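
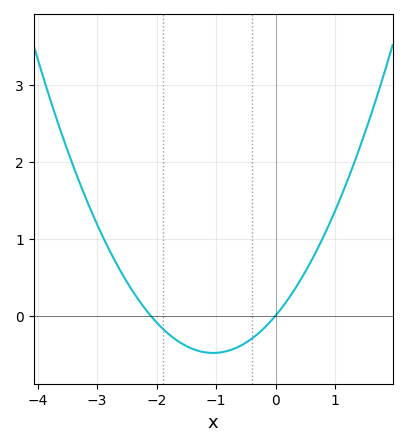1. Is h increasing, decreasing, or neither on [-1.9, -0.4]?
neither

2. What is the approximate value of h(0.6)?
0.7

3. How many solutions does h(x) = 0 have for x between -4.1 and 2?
2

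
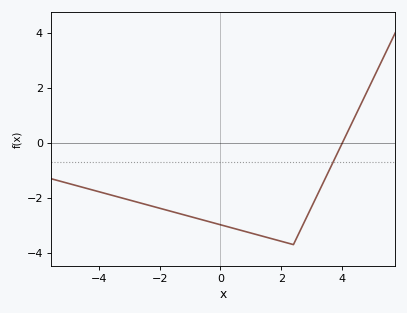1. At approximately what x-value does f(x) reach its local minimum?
2.4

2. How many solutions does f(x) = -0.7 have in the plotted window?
1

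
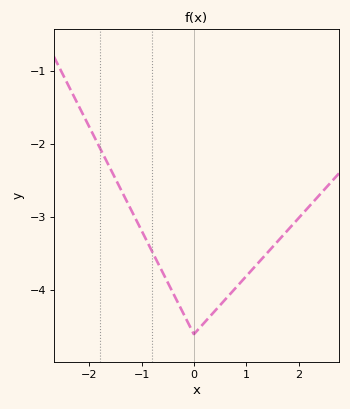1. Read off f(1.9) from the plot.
-3.1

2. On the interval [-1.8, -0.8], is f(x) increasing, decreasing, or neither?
decreasing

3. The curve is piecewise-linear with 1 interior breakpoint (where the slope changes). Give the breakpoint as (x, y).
(0, -4.6)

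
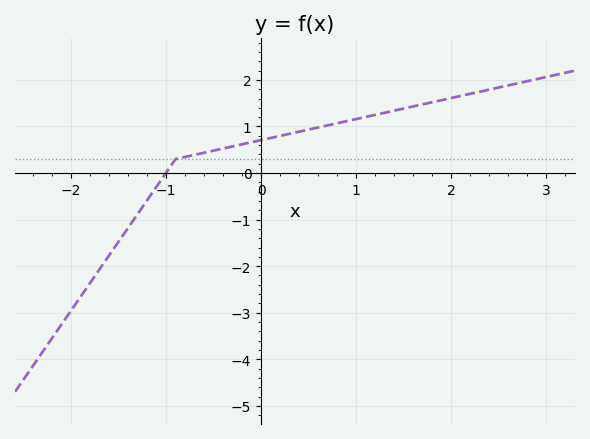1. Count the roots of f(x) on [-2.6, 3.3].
1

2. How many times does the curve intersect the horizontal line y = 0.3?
1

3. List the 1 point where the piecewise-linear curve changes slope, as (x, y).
(-0.9, 0.3)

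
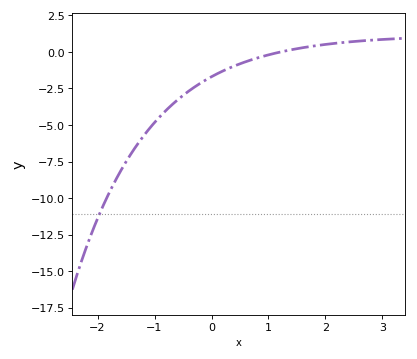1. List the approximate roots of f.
1.22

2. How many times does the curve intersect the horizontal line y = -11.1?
1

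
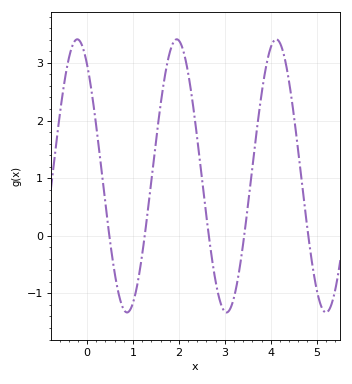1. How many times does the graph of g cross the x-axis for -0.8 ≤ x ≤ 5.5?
5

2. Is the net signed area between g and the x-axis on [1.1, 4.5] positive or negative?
positive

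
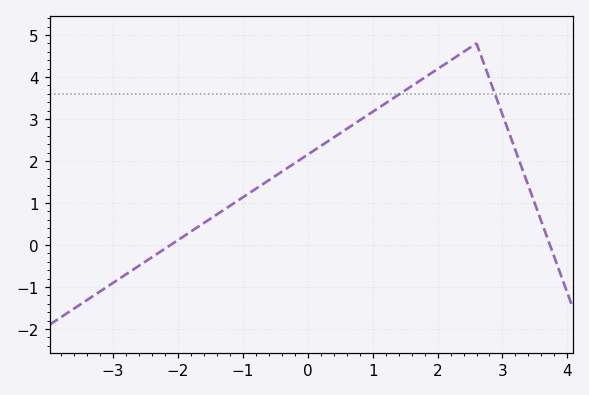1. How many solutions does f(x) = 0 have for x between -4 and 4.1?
2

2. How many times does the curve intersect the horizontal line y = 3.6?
2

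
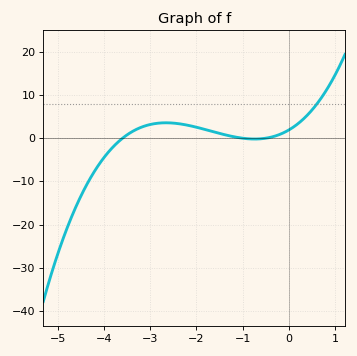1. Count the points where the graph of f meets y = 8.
1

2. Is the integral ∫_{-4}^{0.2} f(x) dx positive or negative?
positive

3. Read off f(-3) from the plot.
3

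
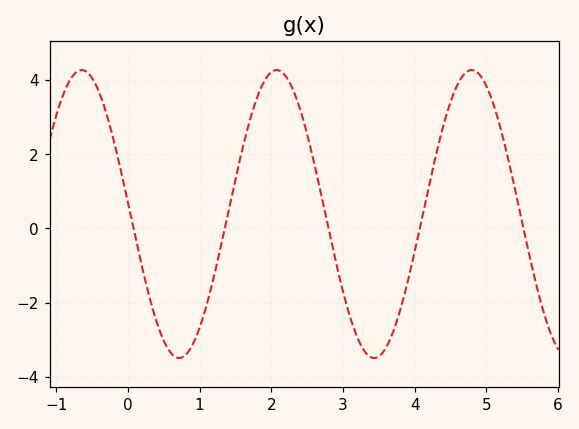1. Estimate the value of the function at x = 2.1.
4.26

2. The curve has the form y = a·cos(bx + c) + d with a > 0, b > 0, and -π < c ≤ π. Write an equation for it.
y = 3.88cos(2.31x + 1.49) + 0.39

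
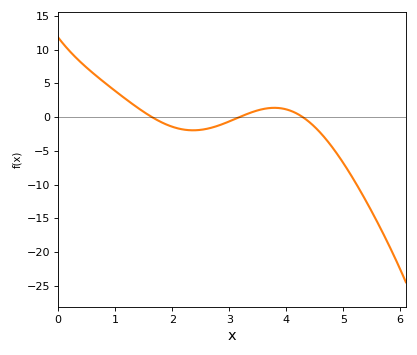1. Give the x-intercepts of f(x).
1.65, 3.18, 4.29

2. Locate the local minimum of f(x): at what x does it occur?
2.37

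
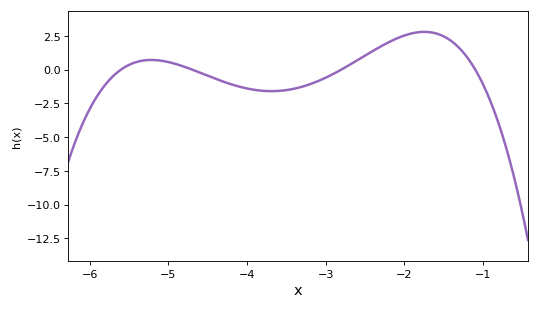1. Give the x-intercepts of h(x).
-5.6, -4.7, -2.8, -1.1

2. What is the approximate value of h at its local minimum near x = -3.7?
-1.6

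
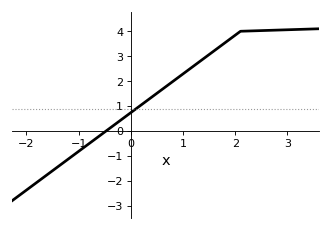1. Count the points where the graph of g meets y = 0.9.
1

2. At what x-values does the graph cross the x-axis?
-0.5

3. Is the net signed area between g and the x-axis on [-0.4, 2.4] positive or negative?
positive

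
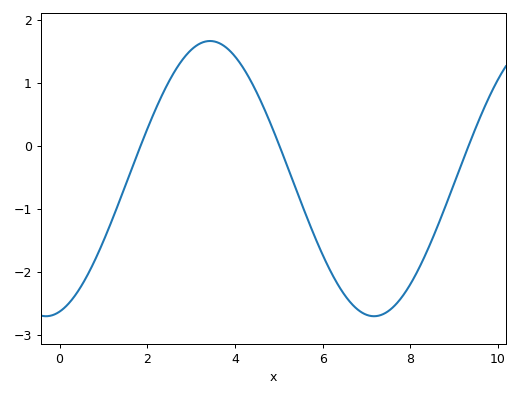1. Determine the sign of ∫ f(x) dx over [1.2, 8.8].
negative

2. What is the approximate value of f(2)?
0.267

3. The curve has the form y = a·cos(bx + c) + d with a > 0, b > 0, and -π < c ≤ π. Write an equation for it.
y = 2.18cos(0.84x - 2.88) - 0.52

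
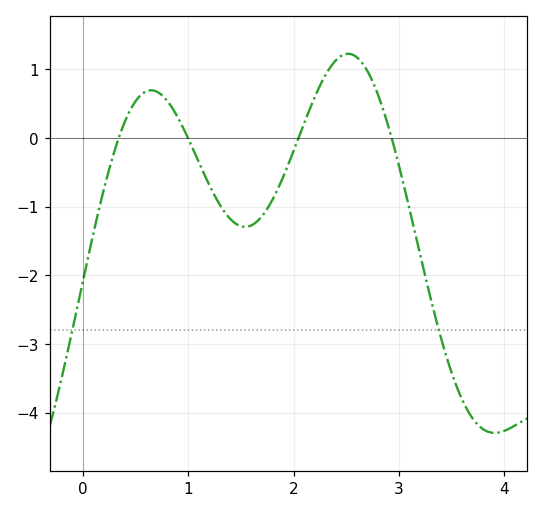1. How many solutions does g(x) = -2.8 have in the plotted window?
2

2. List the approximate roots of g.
0.338, 0.996, 2.04, 2.93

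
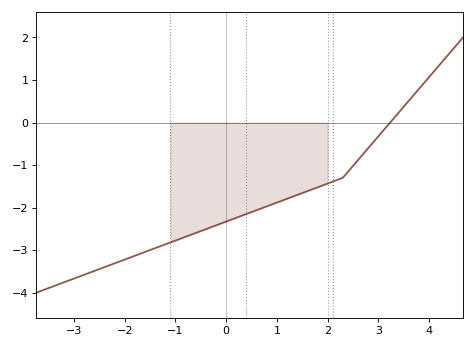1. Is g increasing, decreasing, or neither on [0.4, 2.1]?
increasing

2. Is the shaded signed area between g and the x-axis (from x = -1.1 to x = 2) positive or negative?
negative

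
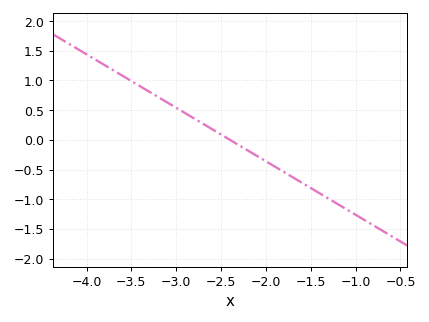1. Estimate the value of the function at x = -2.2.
-0.2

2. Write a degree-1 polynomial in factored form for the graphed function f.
y = -0.9(x + 2.4)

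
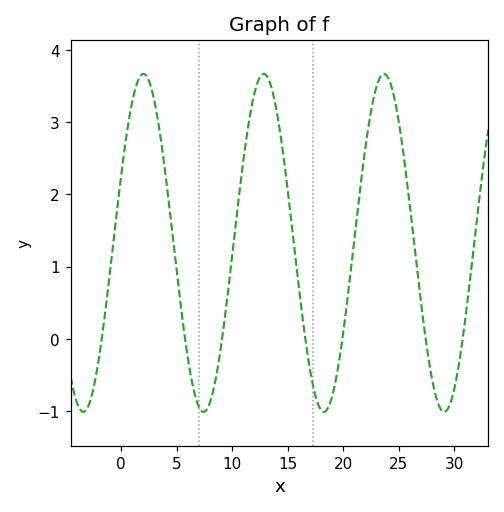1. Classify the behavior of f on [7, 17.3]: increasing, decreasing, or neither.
neither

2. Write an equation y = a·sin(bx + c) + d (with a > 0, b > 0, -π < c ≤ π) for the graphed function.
y = 2.34sin(0.58x + 0.402) + 1.33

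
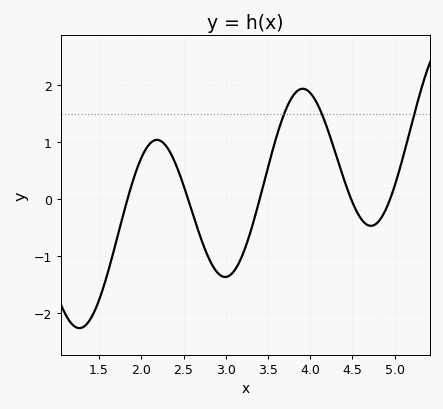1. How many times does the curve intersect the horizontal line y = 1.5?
3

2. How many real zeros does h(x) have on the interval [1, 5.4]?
5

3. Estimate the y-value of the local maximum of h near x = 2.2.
1.04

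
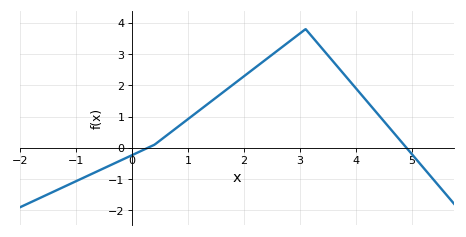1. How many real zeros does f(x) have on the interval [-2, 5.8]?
2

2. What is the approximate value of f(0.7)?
0.5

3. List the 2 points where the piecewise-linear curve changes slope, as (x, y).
(0.4, 0.1); (3.1, 3.8)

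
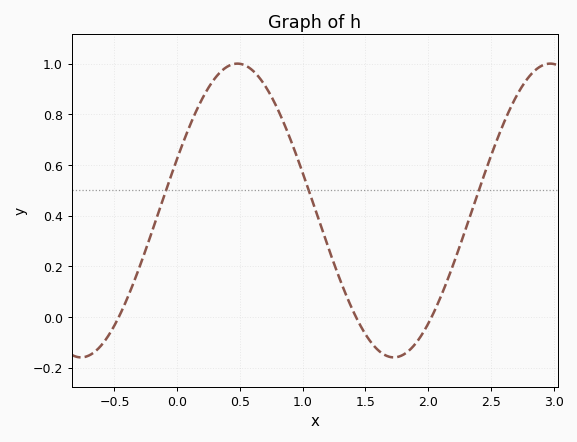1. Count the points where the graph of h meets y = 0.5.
3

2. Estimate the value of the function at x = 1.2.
0.28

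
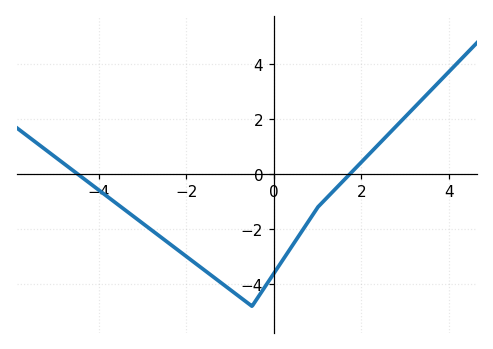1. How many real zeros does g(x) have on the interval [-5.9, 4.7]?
2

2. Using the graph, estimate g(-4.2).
-0.337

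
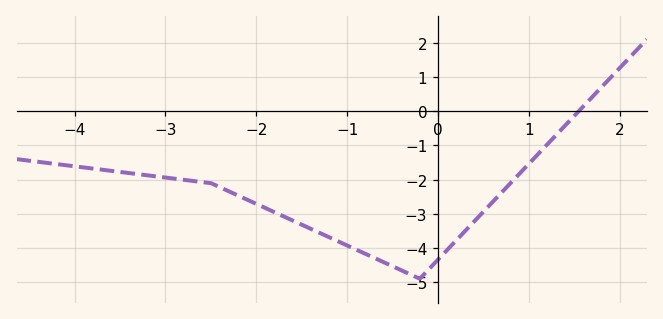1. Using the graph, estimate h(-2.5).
-2.1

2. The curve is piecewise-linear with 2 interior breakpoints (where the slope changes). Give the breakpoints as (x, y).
(-2.5, -2.1); (-0.2, -4.9)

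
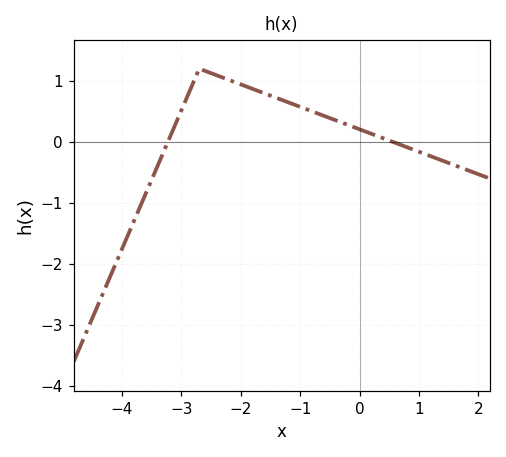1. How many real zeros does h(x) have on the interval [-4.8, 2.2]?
2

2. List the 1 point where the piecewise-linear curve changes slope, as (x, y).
(-2.7, 1.2)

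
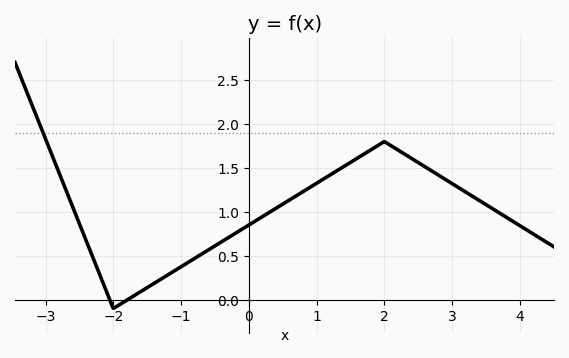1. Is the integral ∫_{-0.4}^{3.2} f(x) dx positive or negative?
positive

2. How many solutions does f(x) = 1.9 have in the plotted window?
1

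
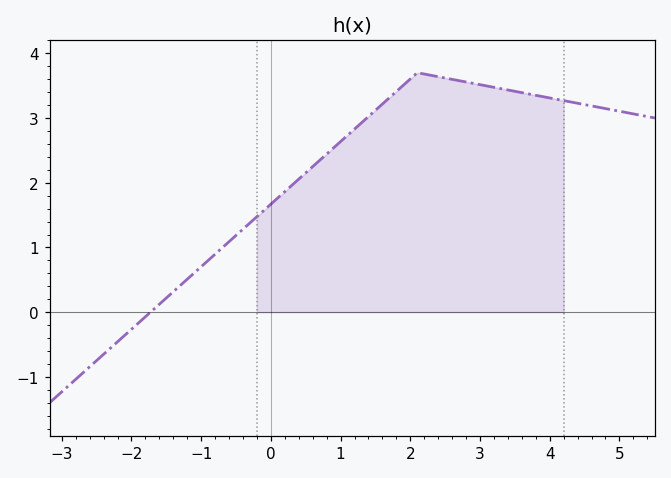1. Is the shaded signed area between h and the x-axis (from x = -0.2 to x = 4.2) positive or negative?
positive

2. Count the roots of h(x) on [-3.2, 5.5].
1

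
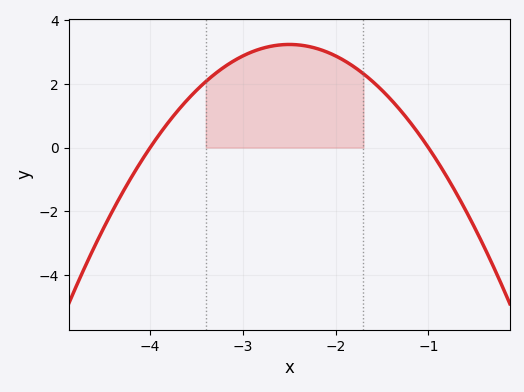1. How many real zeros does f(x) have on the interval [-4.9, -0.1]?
2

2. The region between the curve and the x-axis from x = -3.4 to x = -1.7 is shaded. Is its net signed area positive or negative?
positive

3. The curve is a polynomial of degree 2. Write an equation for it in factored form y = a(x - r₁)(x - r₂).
y = -1.44(x + 4)(x + 1)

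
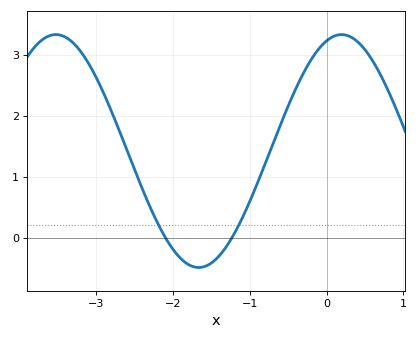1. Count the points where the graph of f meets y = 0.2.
2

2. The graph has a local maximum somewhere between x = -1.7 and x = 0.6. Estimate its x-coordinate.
0.196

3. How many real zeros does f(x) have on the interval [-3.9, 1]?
2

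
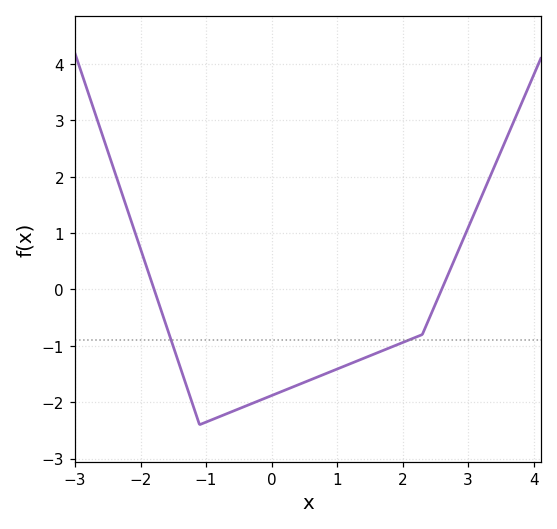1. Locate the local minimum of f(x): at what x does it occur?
-1.1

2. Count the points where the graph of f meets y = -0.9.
2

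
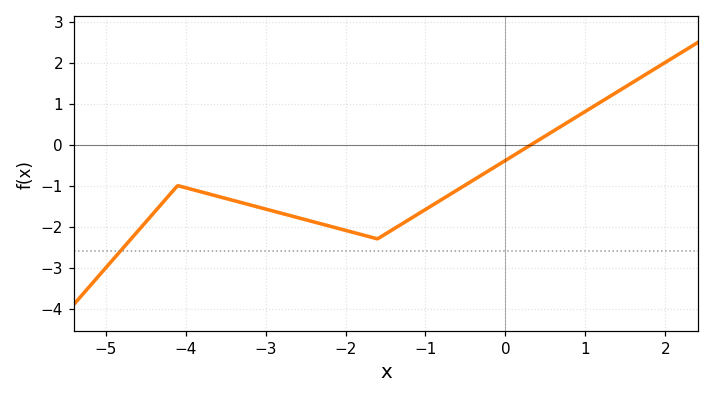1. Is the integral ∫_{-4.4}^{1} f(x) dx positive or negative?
negative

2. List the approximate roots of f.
0.322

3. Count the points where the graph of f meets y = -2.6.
1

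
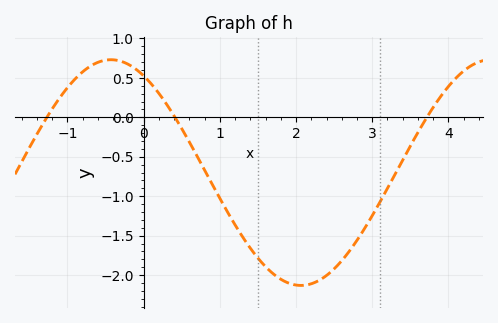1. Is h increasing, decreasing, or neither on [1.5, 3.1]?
neither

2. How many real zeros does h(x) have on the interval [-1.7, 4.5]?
3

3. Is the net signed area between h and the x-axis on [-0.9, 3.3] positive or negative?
negative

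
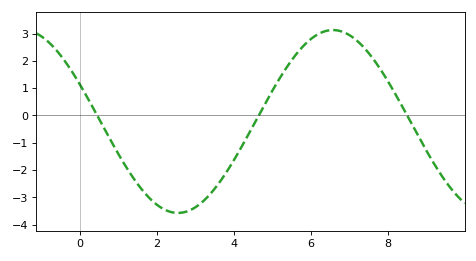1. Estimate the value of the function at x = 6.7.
3.11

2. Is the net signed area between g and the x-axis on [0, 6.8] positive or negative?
negative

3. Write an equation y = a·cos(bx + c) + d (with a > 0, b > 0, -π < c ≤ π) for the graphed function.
y = 3.35cos(0.78x + 1.16) - 0.22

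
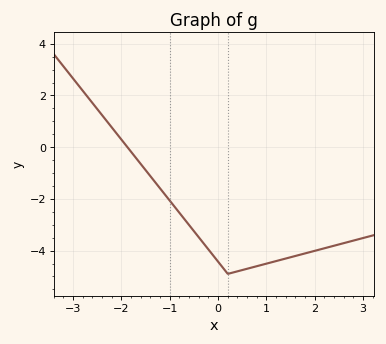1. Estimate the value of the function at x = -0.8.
-2.54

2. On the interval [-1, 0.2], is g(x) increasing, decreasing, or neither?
decreasing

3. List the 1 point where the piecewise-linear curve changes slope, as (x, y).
(0.2, -4.9)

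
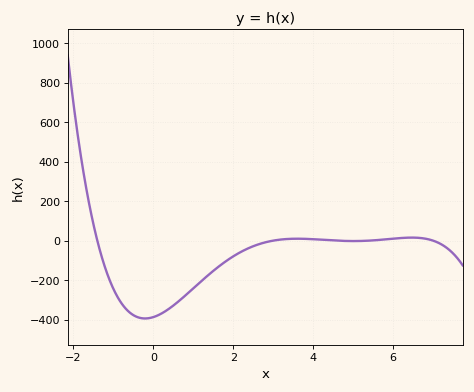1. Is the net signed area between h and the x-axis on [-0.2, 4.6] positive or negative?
negative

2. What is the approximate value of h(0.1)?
-380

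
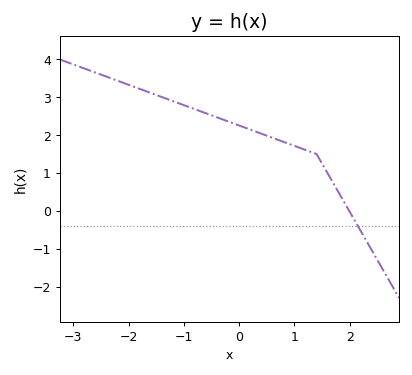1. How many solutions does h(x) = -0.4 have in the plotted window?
1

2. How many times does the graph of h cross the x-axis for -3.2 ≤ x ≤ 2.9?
1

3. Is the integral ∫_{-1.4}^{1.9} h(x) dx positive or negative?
positive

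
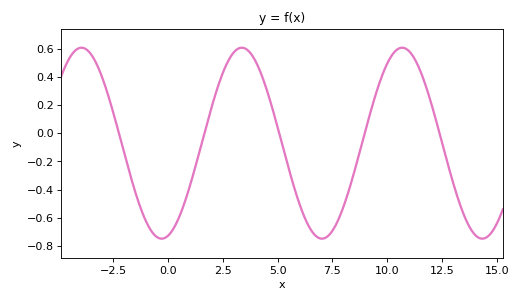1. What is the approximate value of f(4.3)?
0.4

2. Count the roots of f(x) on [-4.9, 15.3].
5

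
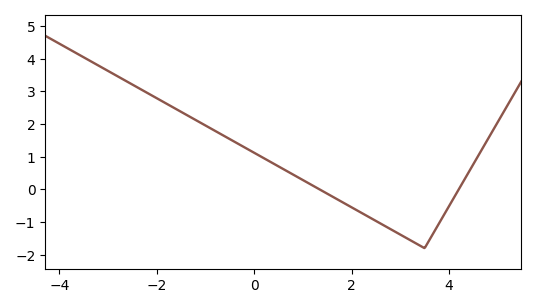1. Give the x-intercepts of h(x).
1.4, 4.2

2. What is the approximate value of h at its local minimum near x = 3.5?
-1.8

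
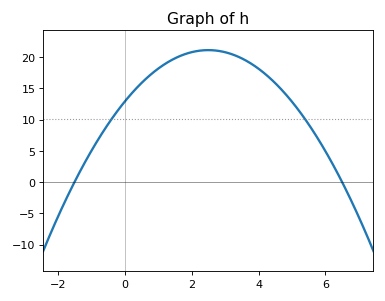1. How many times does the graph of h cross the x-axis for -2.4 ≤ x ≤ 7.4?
2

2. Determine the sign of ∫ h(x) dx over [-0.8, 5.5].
positive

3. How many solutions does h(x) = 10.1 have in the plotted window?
2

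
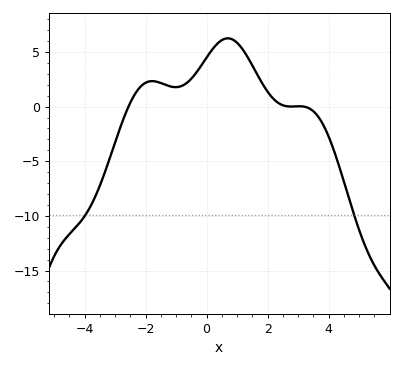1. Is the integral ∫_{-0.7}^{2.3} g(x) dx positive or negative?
positive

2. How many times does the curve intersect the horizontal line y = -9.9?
2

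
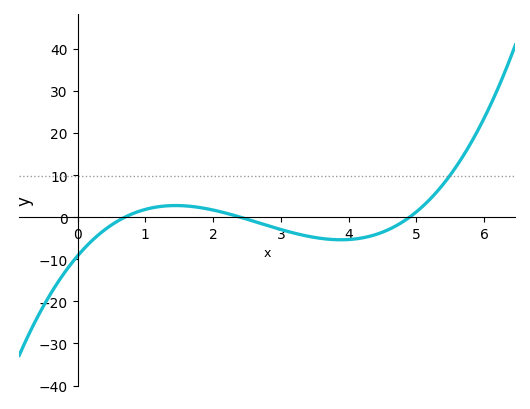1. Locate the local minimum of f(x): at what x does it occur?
3.9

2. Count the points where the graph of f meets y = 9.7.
1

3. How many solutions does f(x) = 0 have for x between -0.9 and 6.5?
3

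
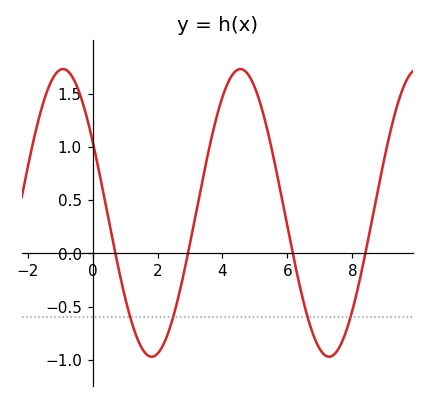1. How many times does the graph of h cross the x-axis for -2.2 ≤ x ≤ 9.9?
4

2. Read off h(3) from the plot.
0.1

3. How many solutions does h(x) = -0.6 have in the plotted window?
4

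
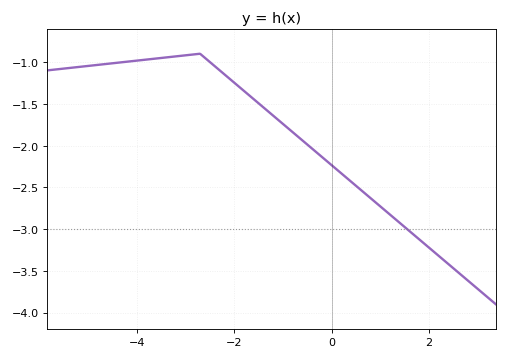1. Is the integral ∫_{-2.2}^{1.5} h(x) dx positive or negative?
negative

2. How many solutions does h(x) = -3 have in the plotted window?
1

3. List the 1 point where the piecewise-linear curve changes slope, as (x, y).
(-2.7, -0.9)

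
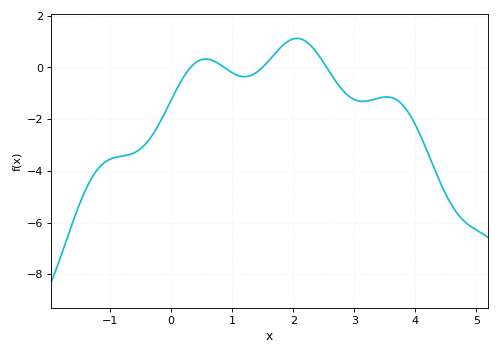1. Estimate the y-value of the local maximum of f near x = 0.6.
0.4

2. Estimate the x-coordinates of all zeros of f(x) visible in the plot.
0.3, 0.9, 1.5, 2.5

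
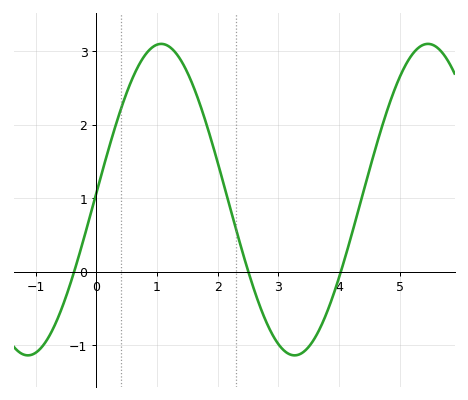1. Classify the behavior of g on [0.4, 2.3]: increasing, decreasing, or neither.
neither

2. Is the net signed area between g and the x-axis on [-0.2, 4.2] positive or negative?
positive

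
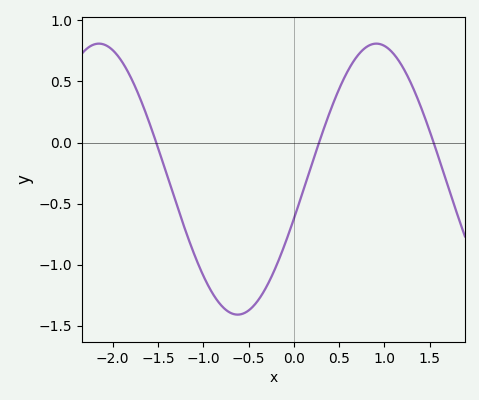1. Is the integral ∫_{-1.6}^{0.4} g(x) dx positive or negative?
negative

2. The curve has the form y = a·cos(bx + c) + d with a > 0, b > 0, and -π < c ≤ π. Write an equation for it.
y = 1.11cos(2x - 1.9) - 0.3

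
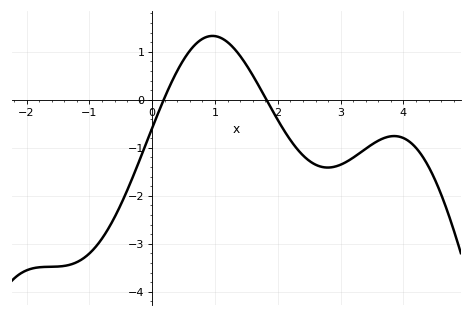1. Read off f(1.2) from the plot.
1.2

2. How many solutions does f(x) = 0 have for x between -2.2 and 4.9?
2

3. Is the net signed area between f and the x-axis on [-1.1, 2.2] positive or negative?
negative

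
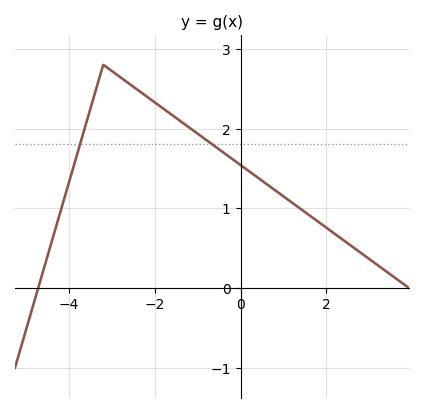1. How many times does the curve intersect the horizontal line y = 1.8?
2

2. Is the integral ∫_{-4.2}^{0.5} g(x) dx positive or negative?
positive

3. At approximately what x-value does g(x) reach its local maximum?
-3.2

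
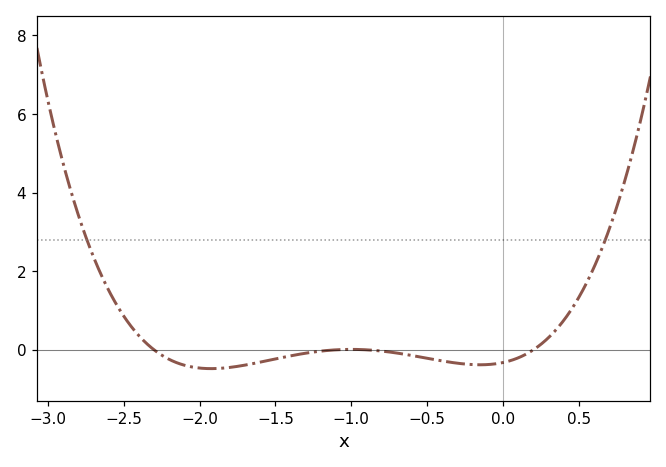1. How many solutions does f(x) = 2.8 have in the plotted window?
2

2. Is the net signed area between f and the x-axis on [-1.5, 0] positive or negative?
negative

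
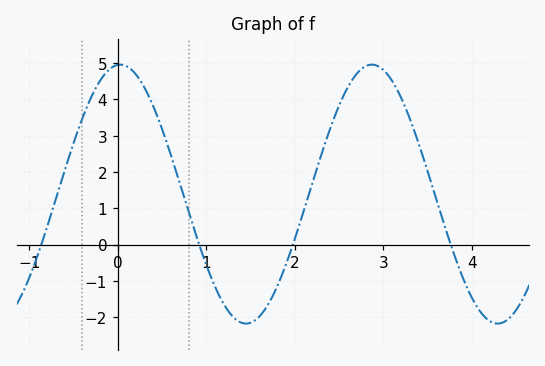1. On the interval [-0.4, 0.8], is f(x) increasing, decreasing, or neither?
neither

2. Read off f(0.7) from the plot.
1.7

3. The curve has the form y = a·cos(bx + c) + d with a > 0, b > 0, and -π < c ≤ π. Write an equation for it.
y = 3.57cos(2.2x - 0.06) + 1.39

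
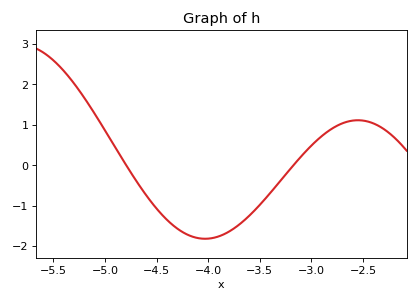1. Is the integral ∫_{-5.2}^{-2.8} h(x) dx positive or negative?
negative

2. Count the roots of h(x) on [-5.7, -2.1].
2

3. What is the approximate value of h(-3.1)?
0.221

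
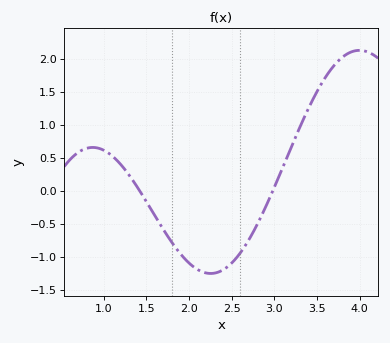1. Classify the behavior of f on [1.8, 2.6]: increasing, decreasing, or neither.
neither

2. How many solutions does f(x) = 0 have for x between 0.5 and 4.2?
2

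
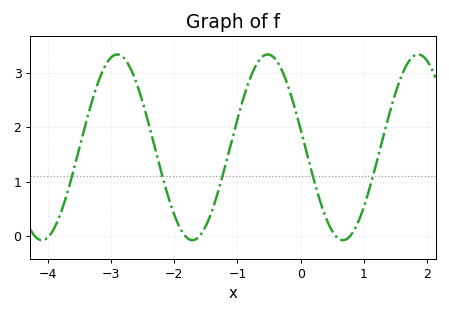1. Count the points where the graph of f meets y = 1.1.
5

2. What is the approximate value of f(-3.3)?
2.5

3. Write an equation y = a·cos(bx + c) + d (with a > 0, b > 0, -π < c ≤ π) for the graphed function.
y = 1.71cos(2.6x + 1.4) + 1.63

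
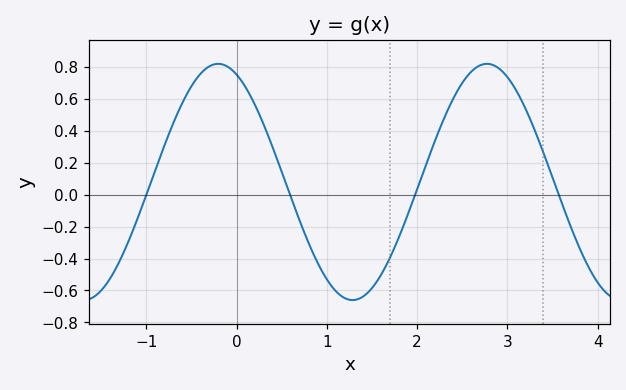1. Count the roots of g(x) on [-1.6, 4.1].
4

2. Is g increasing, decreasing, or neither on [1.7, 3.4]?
neither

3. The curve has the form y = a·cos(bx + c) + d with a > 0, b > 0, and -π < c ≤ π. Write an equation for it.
y = 0.74cos(2.11x + 0.43) + 0.08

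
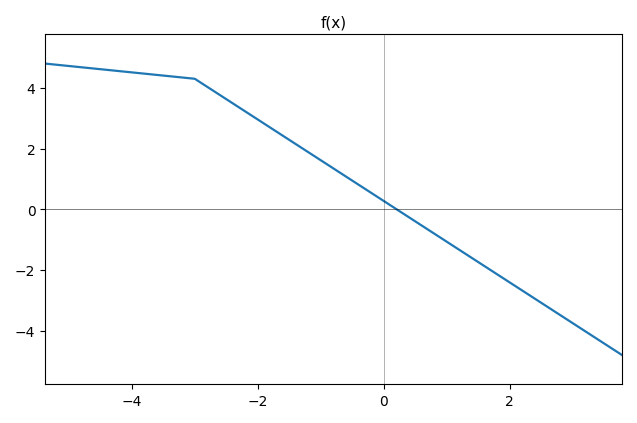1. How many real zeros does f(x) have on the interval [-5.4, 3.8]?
1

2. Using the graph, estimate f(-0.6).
1.08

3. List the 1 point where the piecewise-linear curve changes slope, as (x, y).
(-3, 4.3)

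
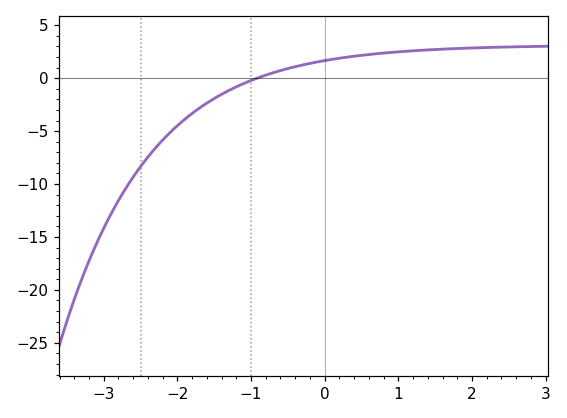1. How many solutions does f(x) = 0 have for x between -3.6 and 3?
1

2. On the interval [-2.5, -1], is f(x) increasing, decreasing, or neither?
increasing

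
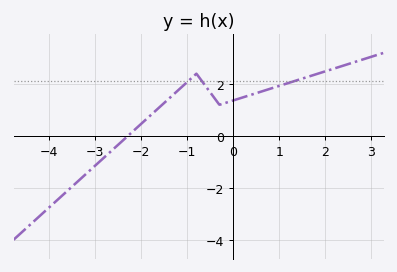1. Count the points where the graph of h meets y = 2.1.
3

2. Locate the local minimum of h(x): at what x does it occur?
-0.2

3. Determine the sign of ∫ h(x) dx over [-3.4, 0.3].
positive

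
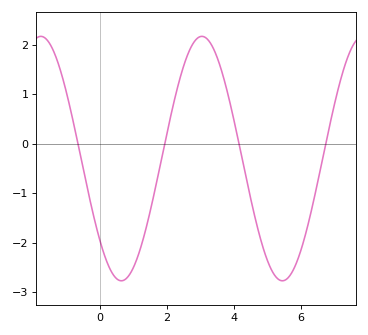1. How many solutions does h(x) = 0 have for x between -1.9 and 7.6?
4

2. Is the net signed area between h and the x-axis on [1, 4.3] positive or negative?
positive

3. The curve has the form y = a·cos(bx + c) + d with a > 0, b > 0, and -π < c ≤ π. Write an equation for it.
y = 2.47cos(1.3x + 2.3) - 0.3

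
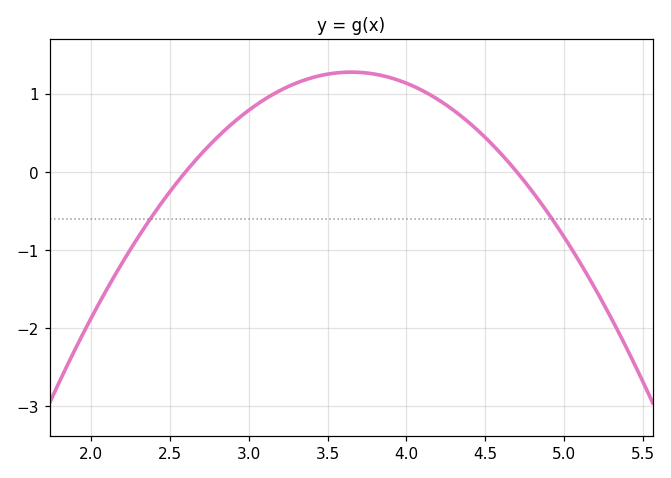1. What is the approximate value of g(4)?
1.14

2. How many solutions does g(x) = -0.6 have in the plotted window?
2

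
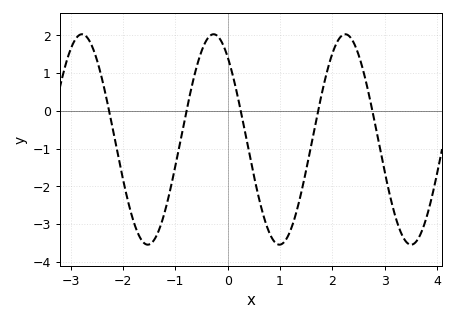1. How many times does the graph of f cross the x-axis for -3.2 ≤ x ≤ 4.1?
5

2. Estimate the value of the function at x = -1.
-1.47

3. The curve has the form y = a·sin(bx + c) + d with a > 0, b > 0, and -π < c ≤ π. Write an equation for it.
y = 2.79sin(2.5x + 2.24) - 0.76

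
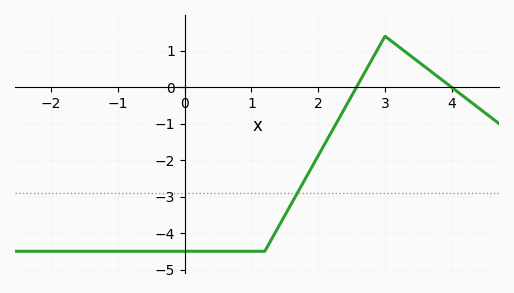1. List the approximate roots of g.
2.57, 4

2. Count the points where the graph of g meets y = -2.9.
1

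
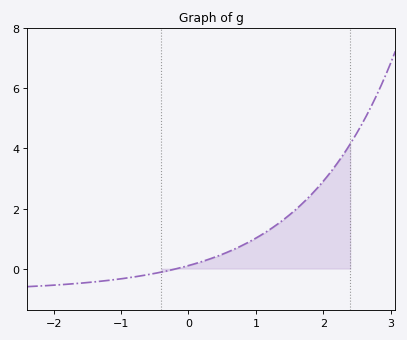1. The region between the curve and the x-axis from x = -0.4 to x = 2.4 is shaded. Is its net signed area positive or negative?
positive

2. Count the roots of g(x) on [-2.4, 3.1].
1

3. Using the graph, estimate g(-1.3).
-0.421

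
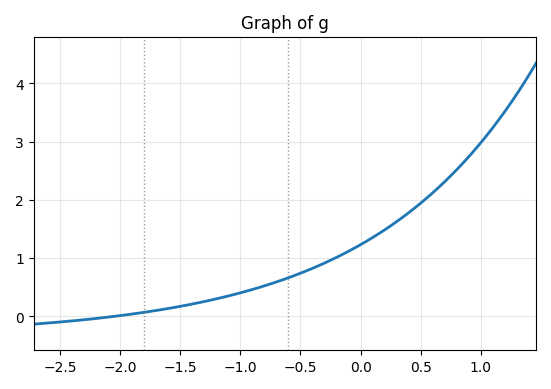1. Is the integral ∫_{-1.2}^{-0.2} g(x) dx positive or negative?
positive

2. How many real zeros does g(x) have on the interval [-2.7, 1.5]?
1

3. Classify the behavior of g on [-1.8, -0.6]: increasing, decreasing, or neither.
increasing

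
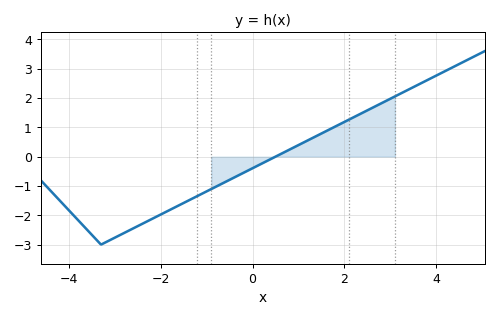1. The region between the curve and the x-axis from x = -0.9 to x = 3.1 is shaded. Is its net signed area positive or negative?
positive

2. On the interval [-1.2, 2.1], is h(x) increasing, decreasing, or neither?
increasing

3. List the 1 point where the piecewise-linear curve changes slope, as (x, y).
(-3.3, -3)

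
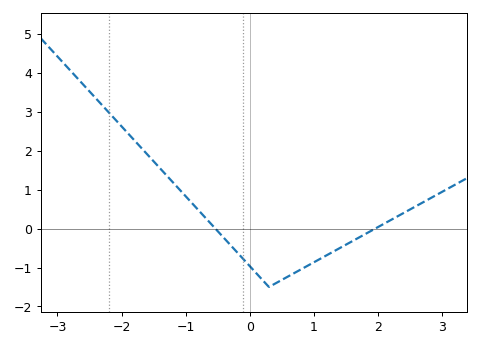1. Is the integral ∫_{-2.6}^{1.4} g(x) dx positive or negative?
positive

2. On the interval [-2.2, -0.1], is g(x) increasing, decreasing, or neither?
decreasing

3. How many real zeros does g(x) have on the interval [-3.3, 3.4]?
2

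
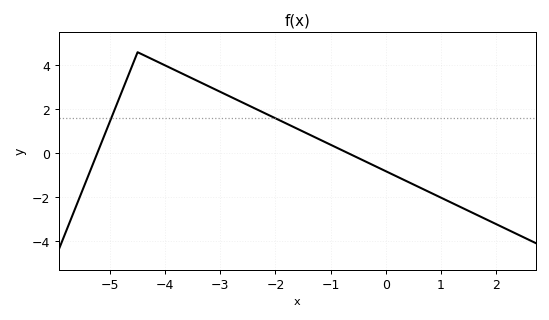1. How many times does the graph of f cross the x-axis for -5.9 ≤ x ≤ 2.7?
2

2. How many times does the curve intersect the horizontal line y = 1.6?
2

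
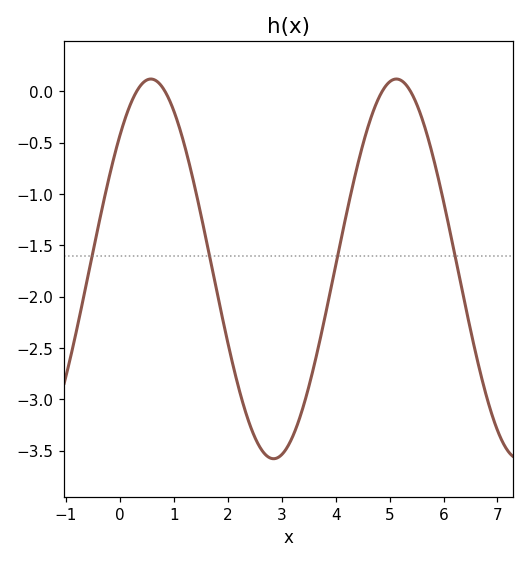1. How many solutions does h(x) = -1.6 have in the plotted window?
4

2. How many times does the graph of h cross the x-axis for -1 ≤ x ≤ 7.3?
4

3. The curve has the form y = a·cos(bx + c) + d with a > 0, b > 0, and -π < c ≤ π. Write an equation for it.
y = 1.85cos(1.38x - 0.79) - 1.73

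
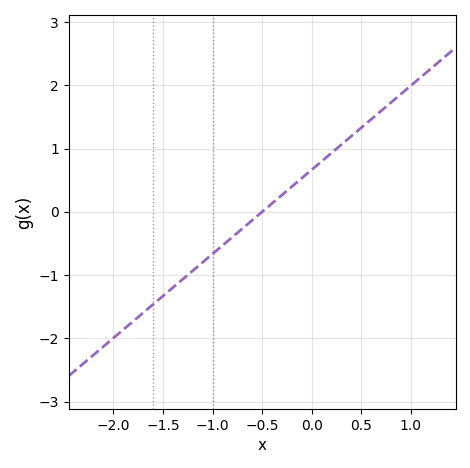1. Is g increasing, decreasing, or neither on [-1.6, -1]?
increasing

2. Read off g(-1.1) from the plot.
-0.8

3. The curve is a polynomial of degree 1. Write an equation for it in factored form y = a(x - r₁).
y = 1.33(x + 0.5)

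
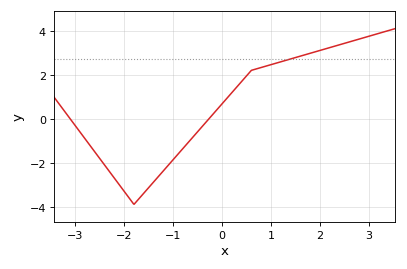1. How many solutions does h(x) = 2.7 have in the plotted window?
1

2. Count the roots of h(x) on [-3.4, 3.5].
2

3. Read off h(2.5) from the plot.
3.4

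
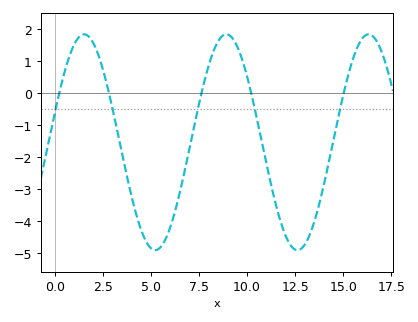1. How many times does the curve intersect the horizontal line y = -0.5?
5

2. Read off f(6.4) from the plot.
-3.37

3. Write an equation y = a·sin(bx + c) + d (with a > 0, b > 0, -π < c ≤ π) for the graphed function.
y = 3.38sin(0.85x + 0.27) - 1.54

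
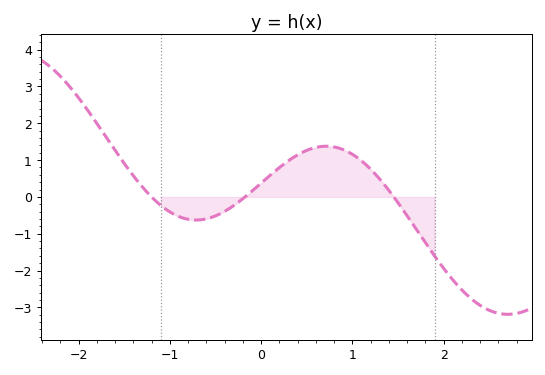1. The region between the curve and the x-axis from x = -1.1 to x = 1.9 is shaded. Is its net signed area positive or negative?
positive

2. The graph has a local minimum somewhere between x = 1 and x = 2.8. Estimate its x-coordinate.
2.7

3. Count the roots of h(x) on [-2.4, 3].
3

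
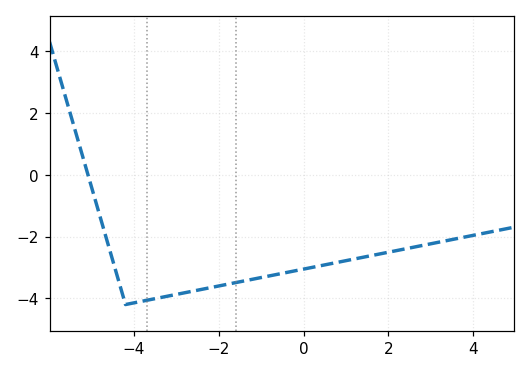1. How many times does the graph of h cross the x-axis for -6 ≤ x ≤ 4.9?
1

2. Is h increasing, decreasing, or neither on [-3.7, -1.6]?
increasing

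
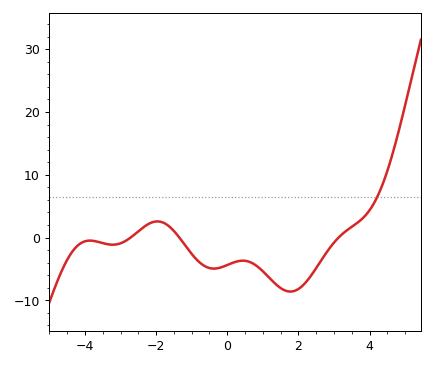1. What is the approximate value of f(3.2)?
0.389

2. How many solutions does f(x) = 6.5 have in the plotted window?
1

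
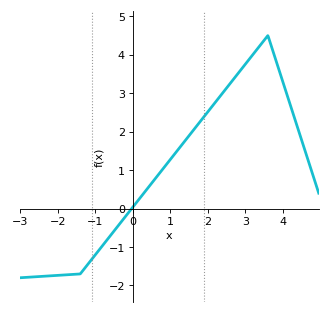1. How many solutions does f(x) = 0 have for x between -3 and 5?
1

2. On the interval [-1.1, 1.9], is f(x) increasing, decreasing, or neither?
increasing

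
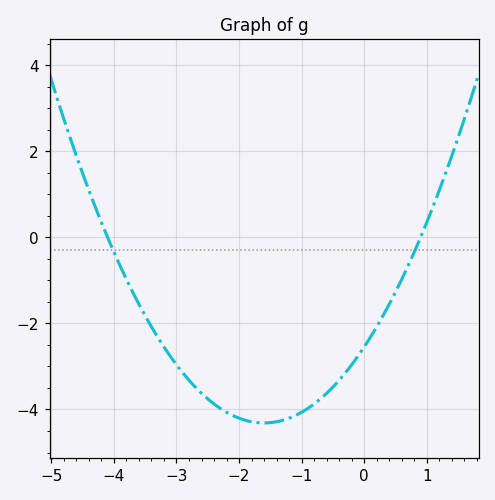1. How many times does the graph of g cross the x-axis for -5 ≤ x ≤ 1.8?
2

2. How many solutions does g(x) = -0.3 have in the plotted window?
2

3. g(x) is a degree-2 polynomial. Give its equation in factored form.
y = 0.69(x + 4.1)(x - 0.9)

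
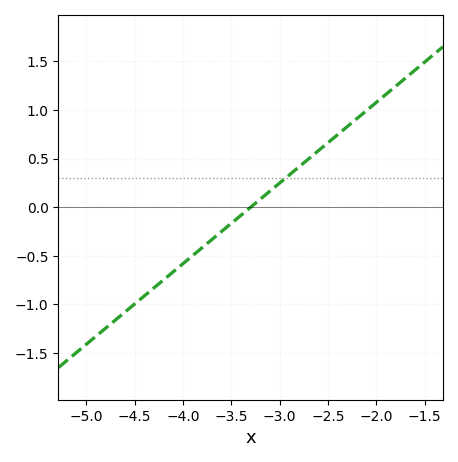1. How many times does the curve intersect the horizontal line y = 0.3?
1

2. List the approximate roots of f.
-3.3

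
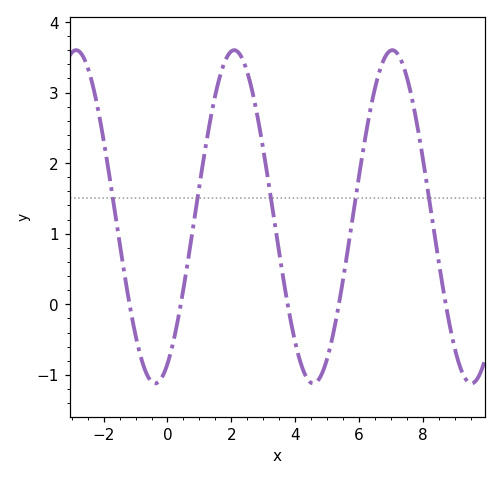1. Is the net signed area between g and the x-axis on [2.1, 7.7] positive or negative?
positive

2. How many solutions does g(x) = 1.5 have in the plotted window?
5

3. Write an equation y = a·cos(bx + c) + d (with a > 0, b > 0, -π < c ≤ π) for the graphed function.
y = 2.36cos(1.3x - 2.7) + 1.24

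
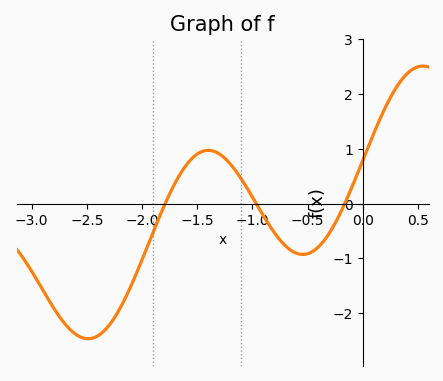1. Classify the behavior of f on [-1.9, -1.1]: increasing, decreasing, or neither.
neither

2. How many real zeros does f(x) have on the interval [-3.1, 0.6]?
3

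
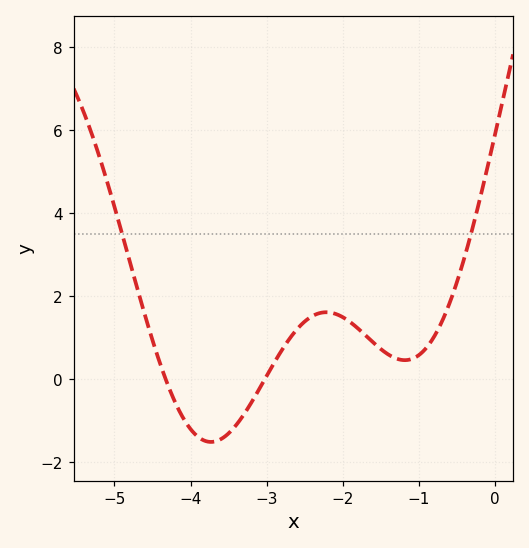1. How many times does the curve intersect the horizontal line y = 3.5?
2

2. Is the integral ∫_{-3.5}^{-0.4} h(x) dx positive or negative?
positive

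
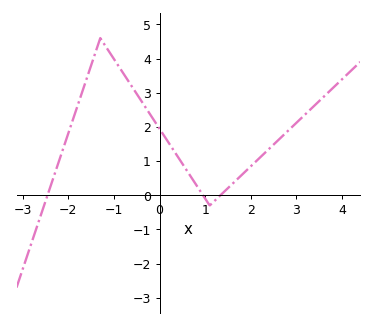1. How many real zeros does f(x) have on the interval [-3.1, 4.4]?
3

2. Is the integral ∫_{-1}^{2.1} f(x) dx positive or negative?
positive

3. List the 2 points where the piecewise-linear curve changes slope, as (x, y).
(-1.3, 4.6); (1.1, -0.3)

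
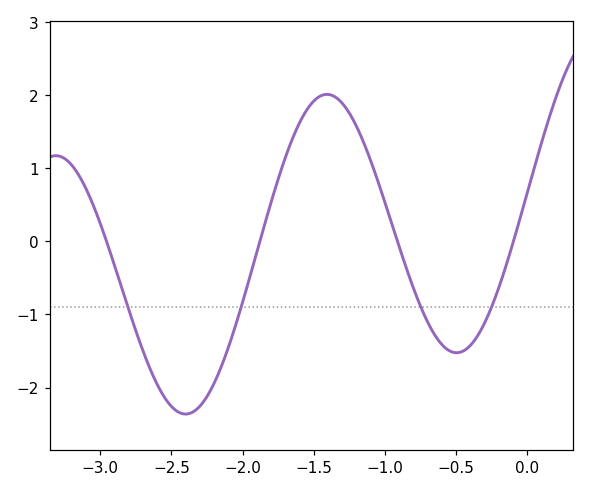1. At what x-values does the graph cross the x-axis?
-2.95, -1.9, -0.9, -0.1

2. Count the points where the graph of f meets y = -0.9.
4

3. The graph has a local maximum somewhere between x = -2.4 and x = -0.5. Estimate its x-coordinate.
-1.4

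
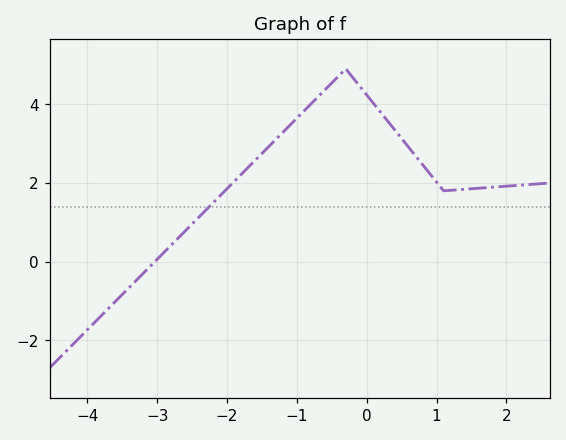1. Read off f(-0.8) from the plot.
4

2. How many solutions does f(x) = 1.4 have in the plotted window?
1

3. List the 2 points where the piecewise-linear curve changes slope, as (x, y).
(-0.3, 4.9); (1.1, 1.8)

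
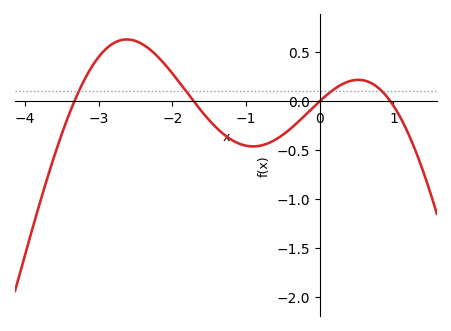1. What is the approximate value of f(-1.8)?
0.086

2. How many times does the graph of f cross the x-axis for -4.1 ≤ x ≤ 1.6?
4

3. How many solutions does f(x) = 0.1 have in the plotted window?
4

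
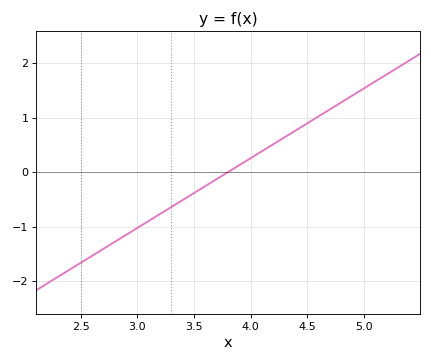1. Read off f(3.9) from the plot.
0.1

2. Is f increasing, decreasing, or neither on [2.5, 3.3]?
increasing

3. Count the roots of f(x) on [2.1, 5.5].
1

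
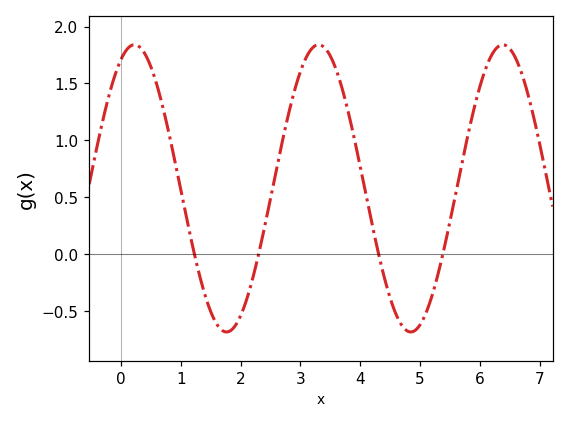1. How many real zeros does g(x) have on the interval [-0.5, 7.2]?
4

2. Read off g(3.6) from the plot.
1.6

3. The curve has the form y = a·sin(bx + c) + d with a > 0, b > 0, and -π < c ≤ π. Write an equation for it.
y = 1.26sin(2x + 1.1) + 0.58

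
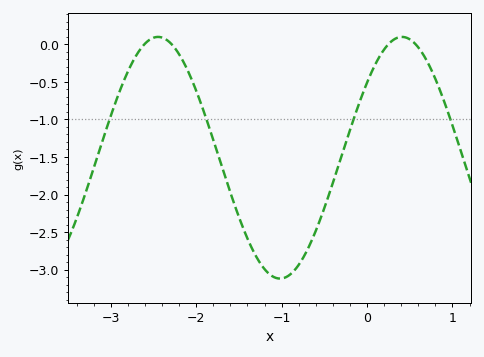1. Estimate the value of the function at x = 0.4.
0.1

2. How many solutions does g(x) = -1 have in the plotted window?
4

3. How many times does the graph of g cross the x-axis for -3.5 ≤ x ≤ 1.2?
4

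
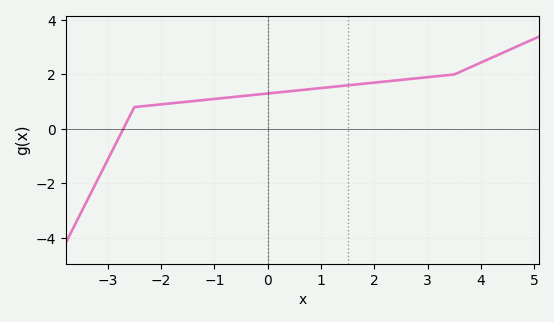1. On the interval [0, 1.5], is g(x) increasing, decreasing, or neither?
increasing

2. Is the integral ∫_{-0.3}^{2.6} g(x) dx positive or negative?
positive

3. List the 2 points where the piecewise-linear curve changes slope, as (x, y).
(-2.5, 0.8); (3.5, 2)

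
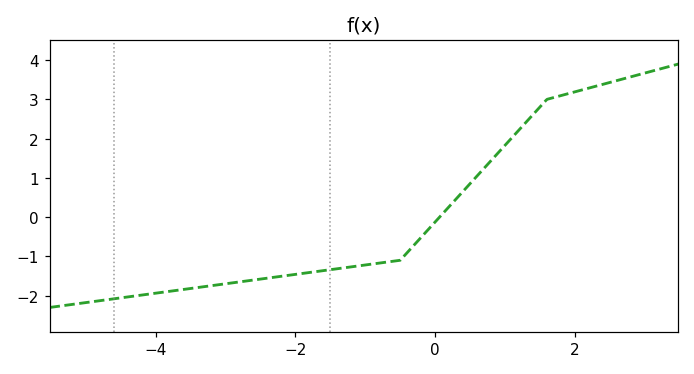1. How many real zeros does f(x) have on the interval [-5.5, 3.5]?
1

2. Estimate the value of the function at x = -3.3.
-1.77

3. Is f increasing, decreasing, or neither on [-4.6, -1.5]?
increasing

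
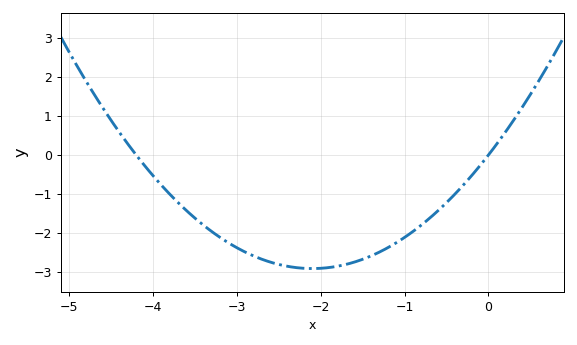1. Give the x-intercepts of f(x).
-4.2, 0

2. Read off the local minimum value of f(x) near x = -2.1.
-2.91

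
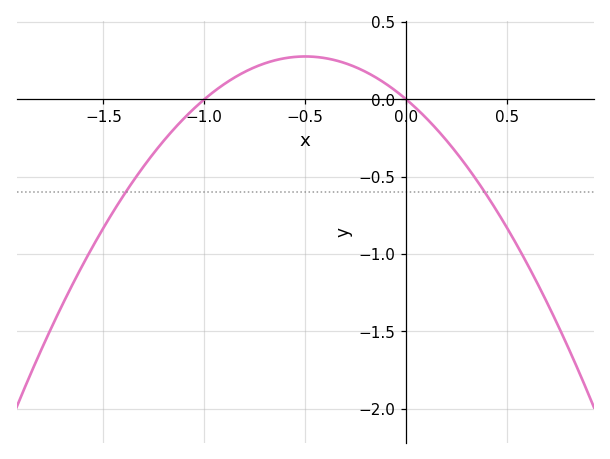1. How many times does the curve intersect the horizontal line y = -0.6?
2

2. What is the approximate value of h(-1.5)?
-0.85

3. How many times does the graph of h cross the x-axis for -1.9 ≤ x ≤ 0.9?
2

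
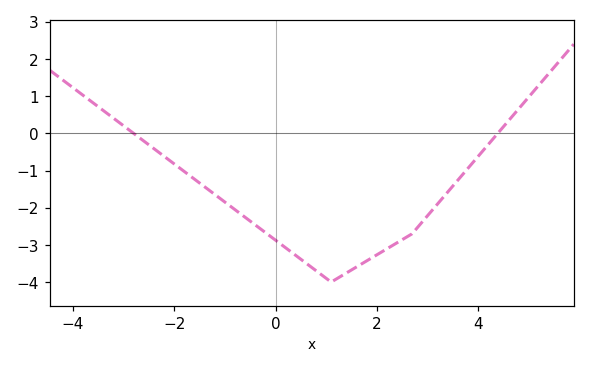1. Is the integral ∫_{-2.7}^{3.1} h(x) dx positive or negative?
negative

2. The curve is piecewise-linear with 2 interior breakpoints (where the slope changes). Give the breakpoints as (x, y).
(1.1, -4); (2.7, -2.7)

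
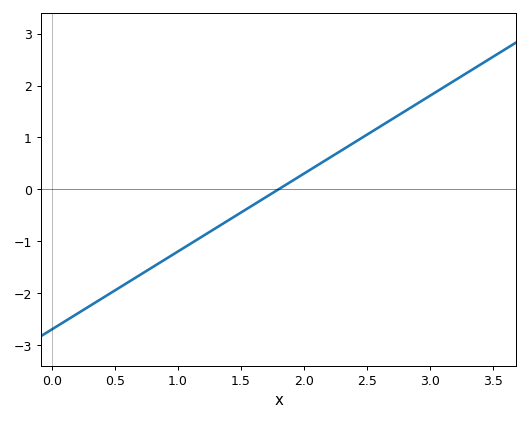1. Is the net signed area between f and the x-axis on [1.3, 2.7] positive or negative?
positive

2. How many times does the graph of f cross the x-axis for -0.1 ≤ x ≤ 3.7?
1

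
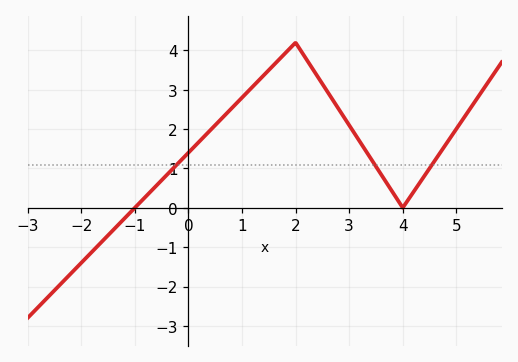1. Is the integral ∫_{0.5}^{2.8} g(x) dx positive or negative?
positive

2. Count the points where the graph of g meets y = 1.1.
3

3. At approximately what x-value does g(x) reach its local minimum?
4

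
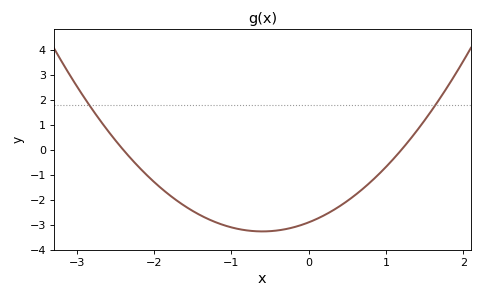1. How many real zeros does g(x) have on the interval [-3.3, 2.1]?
2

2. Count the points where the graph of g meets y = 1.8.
2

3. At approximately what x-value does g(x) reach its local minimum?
-0.6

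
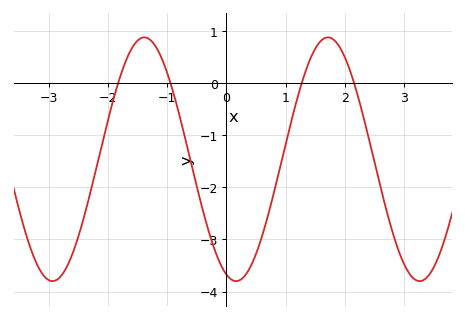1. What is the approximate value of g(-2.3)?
-2.1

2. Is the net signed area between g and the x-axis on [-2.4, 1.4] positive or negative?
negative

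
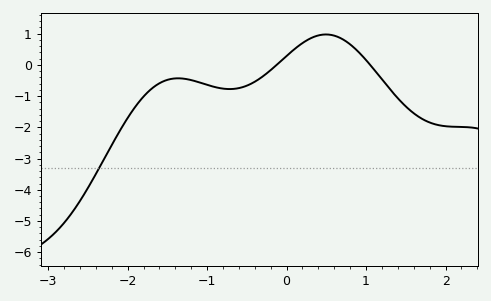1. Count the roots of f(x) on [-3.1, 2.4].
2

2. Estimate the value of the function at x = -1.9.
-1.3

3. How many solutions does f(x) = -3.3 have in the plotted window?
1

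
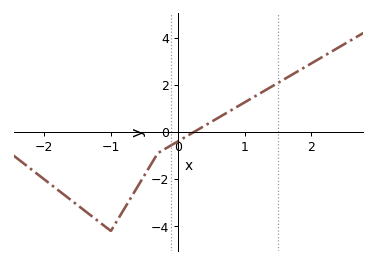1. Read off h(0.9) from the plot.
1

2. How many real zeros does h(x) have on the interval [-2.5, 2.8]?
1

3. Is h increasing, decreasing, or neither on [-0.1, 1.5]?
increasing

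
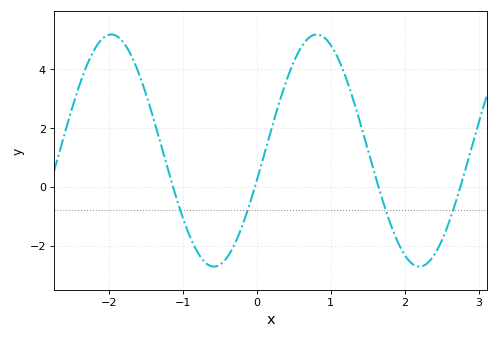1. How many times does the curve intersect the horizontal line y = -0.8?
4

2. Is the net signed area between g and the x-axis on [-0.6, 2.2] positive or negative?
positive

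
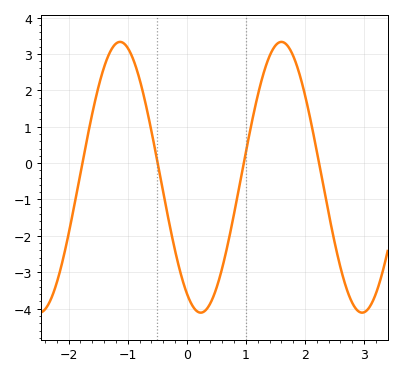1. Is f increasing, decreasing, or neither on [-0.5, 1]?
neither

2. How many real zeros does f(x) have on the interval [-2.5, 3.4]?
4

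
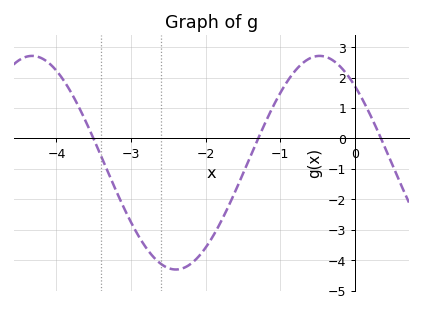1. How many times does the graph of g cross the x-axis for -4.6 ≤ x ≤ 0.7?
3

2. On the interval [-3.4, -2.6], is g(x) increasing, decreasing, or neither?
decreasing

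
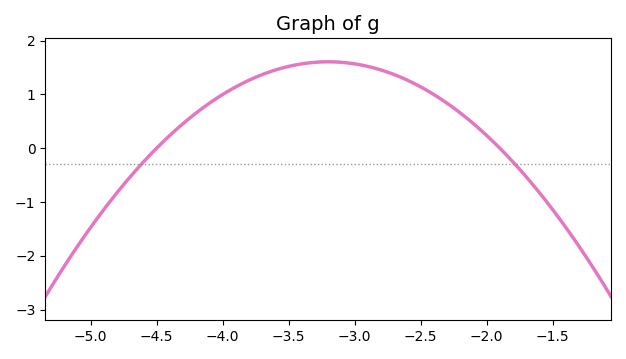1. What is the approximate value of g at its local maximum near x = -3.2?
1.61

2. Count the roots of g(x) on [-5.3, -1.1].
2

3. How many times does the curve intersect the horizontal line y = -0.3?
2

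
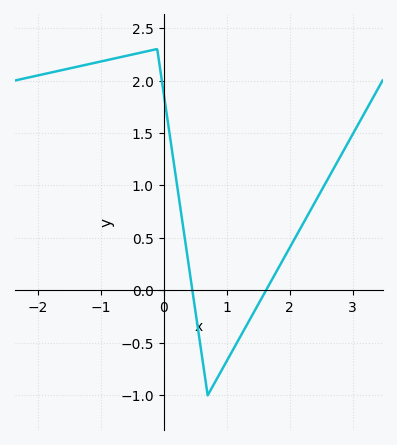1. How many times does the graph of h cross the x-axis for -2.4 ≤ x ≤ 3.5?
2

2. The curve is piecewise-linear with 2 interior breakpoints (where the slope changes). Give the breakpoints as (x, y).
(-0.1, 2.3); (0.7, -1)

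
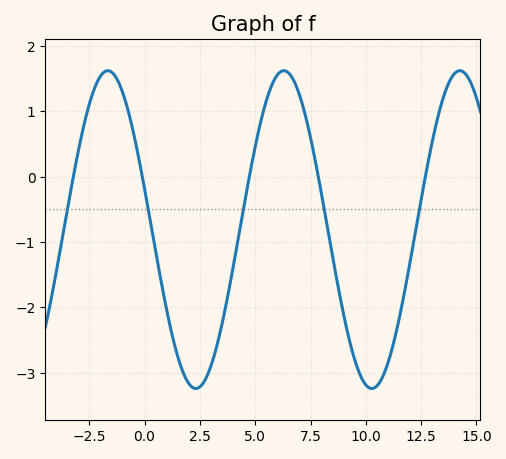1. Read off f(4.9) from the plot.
0.289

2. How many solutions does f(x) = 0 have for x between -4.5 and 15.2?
5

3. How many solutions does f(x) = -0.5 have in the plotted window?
5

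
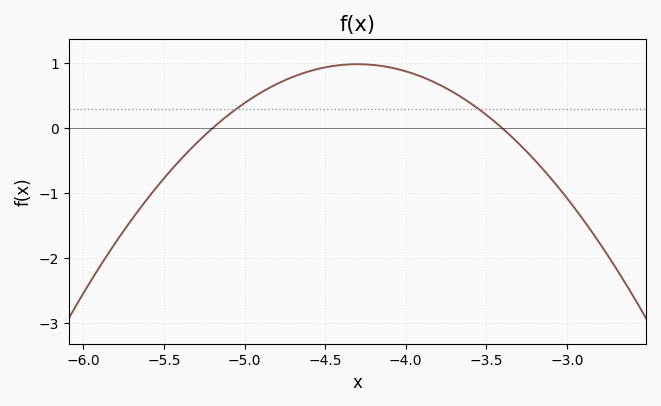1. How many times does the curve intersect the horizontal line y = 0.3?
2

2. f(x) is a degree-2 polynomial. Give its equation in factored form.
y = -1.22(x + 5.2)(x + 3.4)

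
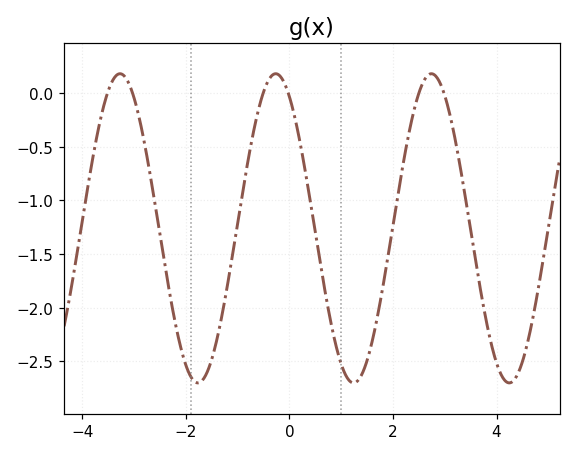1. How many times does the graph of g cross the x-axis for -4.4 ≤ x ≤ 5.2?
6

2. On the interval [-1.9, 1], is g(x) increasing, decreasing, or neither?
neither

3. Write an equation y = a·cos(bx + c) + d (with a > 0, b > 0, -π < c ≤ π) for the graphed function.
y = 1.44cos(2.09x + 0.552) - 1.26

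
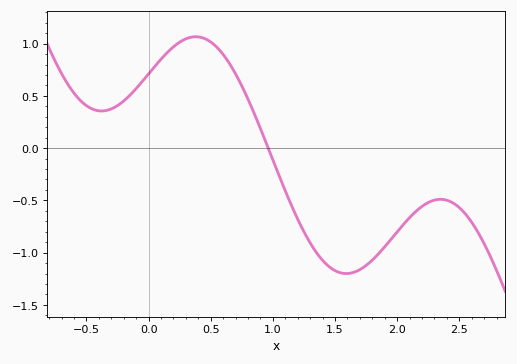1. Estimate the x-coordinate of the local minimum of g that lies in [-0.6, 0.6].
-0.379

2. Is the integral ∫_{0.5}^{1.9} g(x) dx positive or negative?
negative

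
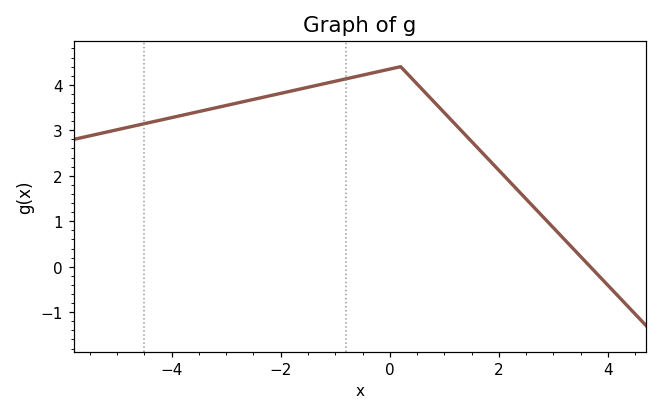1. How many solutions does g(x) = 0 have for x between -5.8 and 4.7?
1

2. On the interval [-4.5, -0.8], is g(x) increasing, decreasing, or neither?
increasing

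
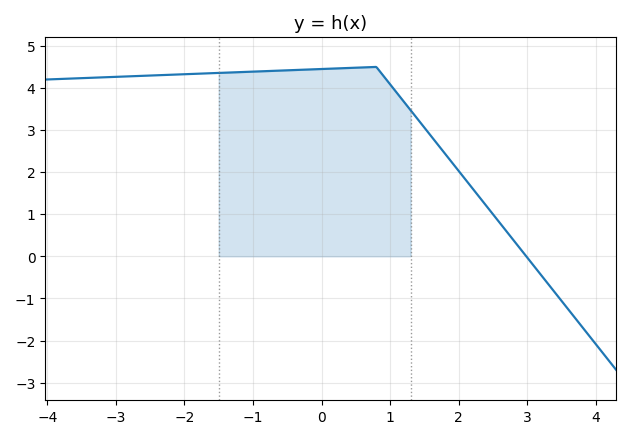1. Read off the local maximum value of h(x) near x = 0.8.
4.5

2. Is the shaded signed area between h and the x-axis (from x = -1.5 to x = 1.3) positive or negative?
positive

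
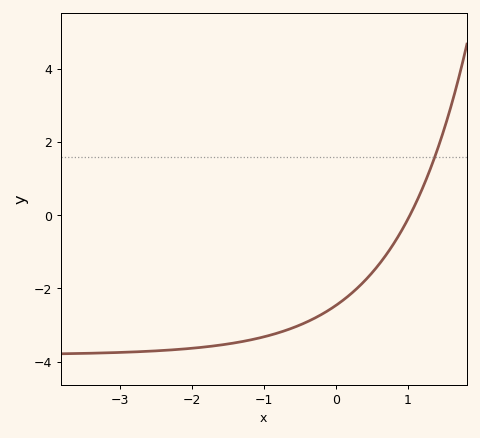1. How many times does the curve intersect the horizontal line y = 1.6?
1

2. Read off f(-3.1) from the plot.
-3.75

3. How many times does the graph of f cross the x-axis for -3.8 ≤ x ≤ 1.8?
1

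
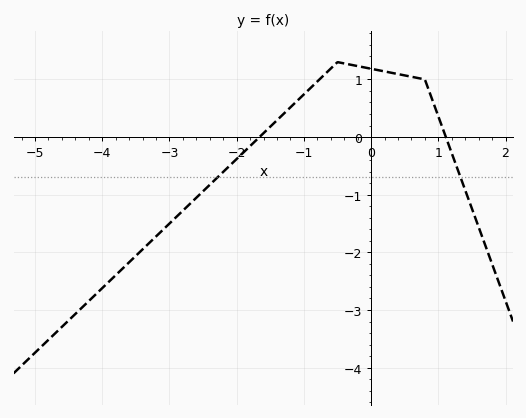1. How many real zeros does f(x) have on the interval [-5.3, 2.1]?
2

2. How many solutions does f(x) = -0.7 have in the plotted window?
2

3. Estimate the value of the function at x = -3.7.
-2.29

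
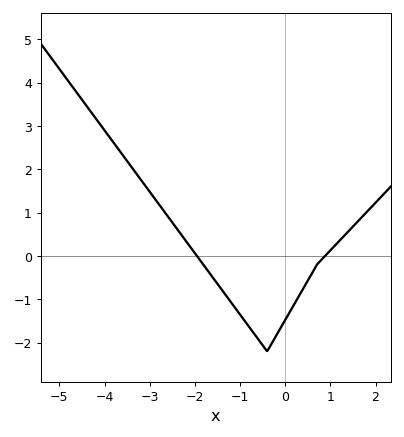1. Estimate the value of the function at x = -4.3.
3.3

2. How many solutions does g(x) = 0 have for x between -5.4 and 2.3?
2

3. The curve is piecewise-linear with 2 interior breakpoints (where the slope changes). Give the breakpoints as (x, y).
(-0.4, -2.2); (0.7, -0.2)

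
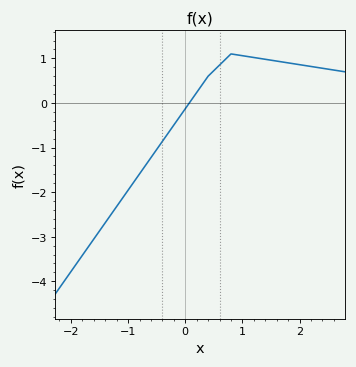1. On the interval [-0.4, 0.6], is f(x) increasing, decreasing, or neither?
increasing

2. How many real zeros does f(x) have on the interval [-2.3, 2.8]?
1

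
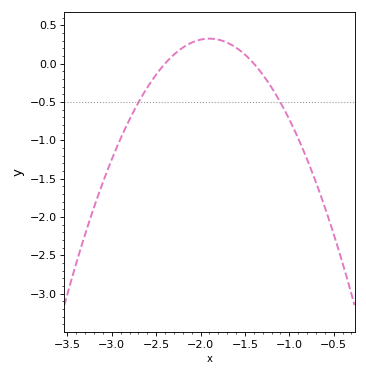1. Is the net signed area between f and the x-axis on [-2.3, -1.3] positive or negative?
positive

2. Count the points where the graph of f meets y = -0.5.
2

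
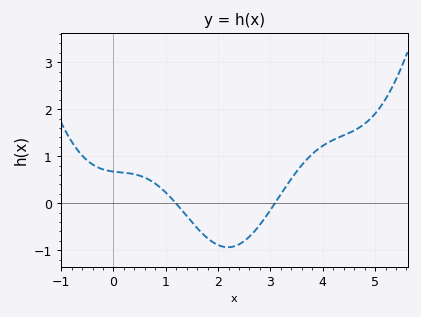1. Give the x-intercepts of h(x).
1.2, 3.1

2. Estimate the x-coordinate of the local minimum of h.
2.2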